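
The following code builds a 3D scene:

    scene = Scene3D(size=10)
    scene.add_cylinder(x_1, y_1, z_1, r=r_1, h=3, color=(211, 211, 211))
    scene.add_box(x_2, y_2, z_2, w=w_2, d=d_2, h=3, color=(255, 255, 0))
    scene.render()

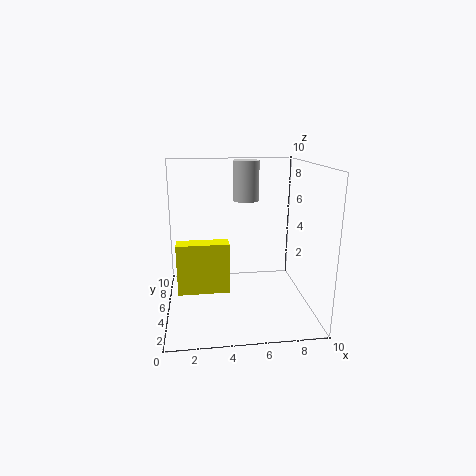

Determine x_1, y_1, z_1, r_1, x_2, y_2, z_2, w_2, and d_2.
x_1 = 6, y_1 = 8, z_1 = 7, r_1 = 1, x_2 = 1, y_2 = 1, z_2 = 3, w_2 = 3, d_2 = 1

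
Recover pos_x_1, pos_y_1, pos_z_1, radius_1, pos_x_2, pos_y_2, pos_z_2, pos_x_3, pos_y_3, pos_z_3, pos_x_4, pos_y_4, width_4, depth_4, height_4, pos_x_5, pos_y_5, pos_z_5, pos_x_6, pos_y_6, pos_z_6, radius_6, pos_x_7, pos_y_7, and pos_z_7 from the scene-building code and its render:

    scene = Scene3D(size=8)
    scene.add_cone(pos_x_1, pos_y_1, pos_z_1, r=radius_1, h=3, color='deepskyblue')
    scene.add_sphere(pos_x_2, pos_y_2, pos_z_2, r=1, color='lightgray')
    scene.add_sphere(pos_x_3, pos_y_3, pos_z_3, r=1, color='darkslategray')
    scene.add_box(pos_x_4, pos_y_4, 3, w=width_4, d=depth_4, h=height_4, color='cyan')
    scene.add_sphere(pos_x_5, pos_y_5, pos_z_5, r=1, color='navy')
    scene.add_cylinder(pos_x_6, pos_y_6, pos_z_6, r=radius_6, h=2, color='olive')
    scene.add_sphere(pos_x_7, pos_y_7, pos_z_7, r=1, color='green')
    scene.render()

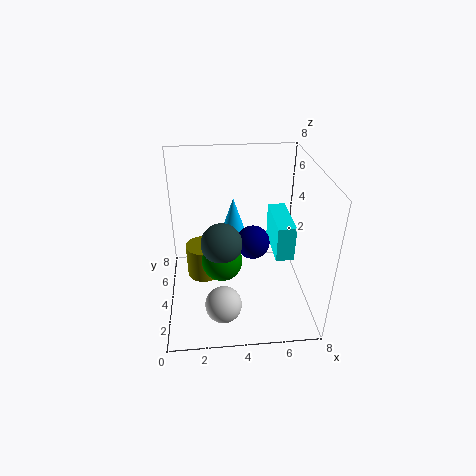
pos_x_1 = 4; pos_y_1 = 7; pos_z_1 = 2; radius_1 = 1; pos_x_2 = 3; pos_y_2 = 2; pos_z_2 = 1; pos_x_3 = 3; pos_y_3 = 2; pos_z_3 = 5; pos_x_4 = 6; pos_y_4 = 3; width_4 = 1; depth_4 = 3; height_4 = 2; pos_x_5 = 5; pos_y_5 = 5; pos_z_5 = 3; pos_x_6 = 2; pos_y_6 = 5; pos_z_6 = 1; radius_6 = 1; pos_x_7 = 3; pos_y_7 = 2; pos_z_7 = 4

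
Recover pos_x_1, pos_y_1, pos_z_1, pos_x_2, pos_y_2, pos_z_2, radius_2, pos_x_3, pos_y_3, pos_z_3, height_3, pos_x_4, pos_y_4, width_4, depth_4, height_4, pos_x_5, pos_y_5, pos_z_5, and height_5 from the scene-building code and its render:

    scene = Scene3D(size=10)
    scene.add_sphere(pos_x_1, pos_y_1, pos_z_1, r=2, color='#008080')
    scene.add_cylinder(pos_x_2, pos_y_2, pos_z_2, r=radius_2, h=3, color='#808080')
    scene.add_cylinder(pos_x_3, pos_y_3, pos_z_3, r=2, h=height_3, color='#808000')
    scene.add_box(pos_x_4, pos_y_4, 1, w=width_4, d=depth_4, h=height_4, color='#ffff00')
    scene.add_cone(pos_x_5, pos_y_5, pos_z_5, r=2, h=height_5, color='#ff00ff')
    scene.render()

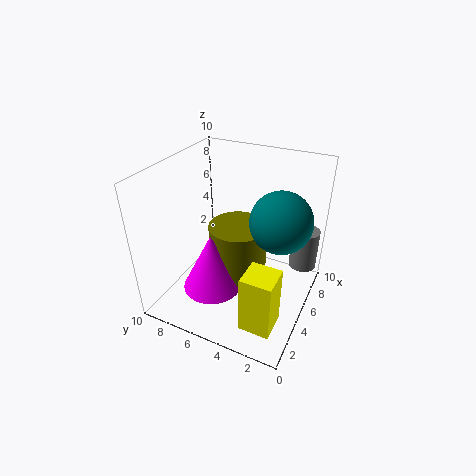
pos_x_1 = 5
pos_y_1 = 2
pos_z_1 = 7
pos_x_2 = 8
pos_y_2 = 1
pos_z_2 = 2
radius_2 = 1
pos_x_3 = 5
pos_y_3 = 5
pos_z_3 = 2
height_3 = 4
pos_x_4 = 1
pos_y_4 = 1
width_4 = 2
depth_4 = 2
height_4 = 4
pos_x_5 = 3
pos_y_5 = 6
pos_z_5 = 2
height_5 = 4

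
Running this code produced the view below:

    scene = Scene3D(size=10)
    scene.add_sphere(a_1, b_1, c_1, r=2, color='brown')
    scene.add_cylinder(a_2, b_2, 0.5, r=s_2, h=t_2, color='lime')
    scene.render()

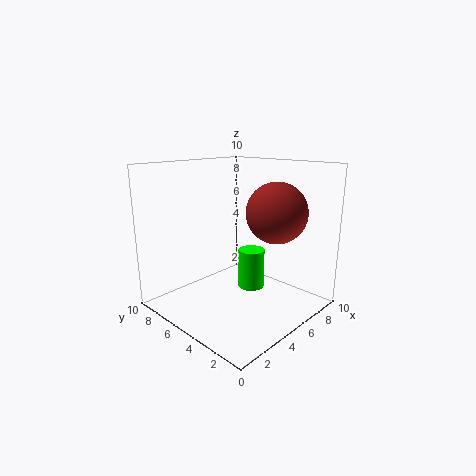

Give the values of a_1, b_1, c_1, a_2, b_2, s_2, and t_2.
a_1 = 6
b_1 = 2.5
c_1 = 7
a_2 = 7
b_2 = 5.5
s_2 = 1
t_2 = 3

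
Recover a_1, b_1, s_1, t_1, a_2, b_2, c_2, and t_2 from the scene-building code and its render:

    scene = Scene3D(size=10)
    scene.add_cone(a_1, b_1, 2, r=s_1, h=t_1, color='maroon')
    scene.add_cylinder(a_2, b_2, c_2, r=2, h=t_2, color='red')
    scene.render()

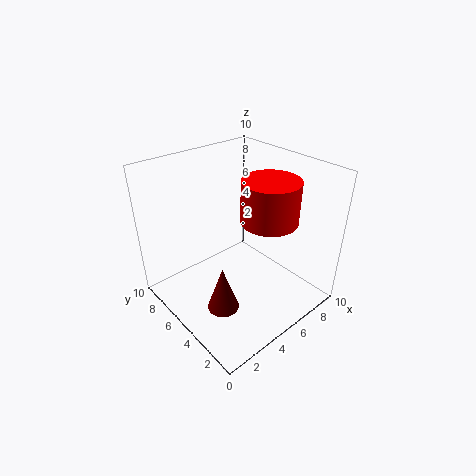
a_1 = 2; b_1 = 3; s_1 = 1; t_1 = 3; a_2 = 7; b_2 = 4; c_2 = 6; t_2 = 3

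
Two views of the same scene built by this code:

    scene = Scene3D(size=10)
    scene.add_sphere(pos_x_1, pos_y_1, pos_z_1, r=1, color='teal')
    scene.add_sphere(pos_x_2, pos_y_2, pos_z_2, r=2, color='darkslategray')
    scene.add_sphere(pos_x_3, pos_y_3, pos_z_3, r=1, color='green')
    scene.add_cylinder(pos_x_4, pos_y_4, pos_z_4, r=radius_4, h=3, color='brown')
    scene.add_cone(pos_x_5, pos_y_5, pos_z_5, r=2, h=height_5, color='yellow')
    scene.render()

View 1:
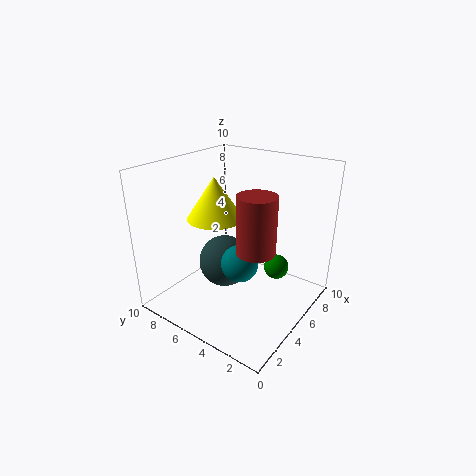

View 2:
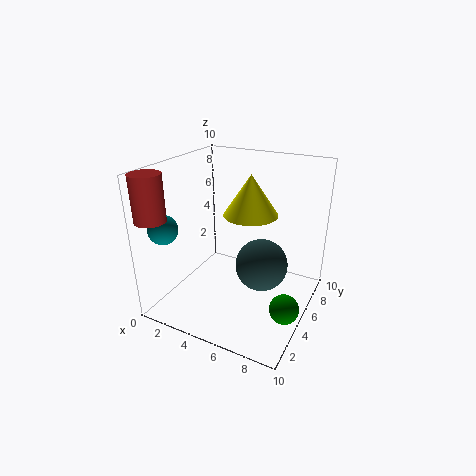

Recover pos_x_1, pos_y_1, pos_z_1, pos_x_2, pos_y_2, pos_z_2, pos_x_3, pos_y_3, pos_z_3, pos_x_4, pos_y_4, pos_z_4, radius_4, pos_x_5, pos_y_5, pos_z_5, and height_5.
pos_x_1 = 1
pos_y_1 = 2
pos_z_1 = 6
pos_x_2 = 6
pos_y_2 = 7
pos_z_2 = 2
pos_x_3 = 9
pos_y_3 = 4
pos_z_3 = 1
pos_x_4 = 1
pos_y_4 = 1
pos_z_4 = 7
radius_4 = 1
pos_x_5 = 5
pos_y_5 = 7
pos_z_5 = 6
height_5 = 3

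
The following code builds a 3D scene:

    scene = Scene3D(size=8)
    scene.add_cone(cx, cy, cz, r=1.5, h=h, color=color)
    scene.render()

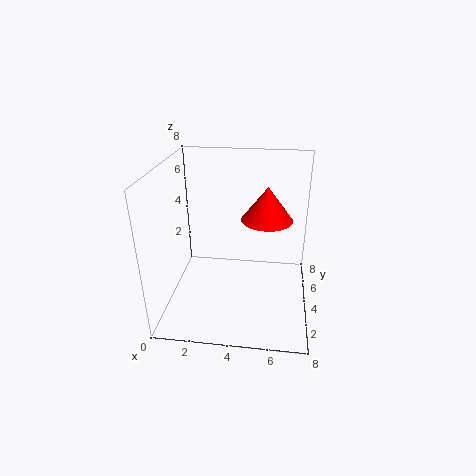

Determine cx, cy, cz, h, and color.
cx = 5.5; cy = 5.5; cz = 4.5; h = 2; color = 'red'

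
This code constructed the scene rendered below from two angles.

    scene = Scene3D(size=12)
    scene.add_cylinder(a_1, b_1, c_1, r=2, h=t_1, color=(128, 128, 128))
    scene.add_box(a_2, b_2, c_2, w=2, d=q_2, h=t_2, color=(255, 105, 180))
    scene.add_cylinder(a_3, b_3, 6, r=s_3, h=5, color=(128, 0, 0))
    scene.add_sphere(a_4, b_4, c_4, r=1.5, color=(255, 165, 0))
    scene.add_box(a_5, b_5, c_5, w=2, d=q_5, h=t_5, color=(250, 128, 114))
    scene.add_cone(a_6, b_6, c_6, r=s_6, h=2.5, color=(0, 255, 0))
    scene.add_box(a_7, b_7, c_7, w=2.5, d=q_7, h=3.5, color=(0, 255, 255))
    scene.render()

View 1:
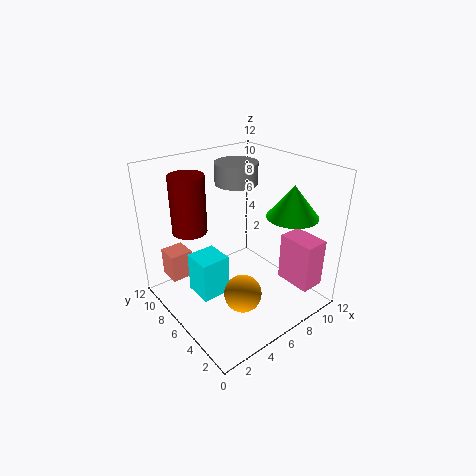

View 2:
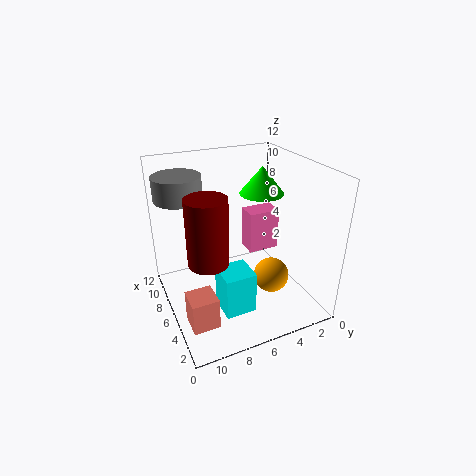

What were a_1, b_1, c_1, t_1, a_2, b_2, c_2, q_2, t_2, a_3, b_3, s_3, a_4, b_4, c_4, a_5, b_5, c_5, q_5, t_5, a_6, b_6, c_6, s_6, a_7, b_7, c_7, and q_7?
a_1 = 9
b_1 = 10
c_1 = 9
t_1 = 2
a_2 = 8.5
b_2 = 0.5
c_2 = 2.5
q_2 = 3
t_2 = 4
a_3 = 3.5
b_3 = 9.5
s_3 = 1.5
a_4 = 4.5
b_4 = 3.5
c_4 = 2.5
a_5 = 1.5
b_5 = 9.5
c_5 = 1.5
q_5 = 2
t_5 = 2.5
a_6 = 8.5
b_6 = 2.5
c_6 = 8.5
s_6 = 2
a_7 = 2.5
b_7 = 6
c_7 = 1
q_7 = 2.5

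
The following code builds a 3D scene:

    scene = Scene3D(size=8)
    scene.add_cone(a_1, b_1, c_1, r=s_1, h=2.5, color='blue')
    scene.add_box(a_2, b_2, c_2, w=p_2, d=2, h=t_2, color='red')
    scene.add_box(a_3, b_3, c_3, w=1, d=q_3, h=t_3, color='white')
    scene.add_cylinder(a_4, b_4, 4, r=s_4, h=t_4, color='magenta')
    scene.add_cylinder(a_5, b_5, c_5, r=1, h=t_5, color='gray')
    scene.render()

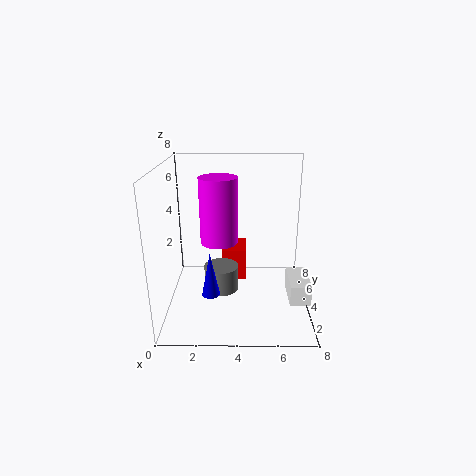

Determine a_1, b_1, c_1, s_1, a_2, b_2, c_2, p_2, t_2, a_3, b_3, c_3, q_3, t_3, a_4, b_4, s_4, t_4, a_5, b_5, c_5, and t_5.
a_1 = 2.5, b_1 = 3, c_1 = 1, s_1 = 0.5, a_2 = 3, b_2 = 5.5, c_2 = 0.5, p_2 = 1.5, t_2 = 2, a_3 = 6.5, b_3 = 0.5, c_3 = 2, q_3 = 2, t_3 = 1, a_4 = 3, b_4 = 3.5, s_4 = 1, t_4 = 3.5, a_5 = 3, b_5 = 4.5, c_5 = 0.5, t_5 = 1.5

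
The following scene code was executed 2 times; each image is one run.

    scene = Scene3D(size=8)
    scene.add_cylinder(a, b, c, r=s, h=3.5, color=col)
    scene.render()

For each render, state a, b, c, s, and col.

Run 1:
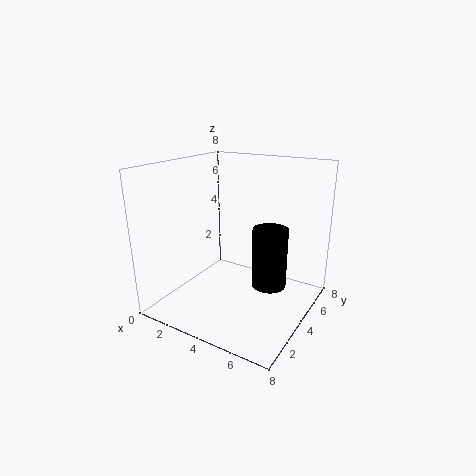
a = 5.5, b = 5, c = 1, s = 1, col = 'black'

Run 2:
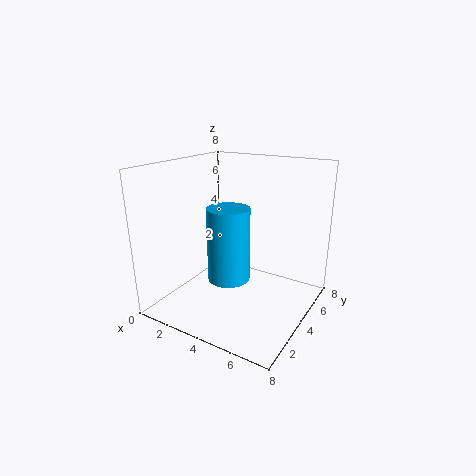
a = 5, b = 1.5, c = 3, s = 1, col = 'deepskyblue'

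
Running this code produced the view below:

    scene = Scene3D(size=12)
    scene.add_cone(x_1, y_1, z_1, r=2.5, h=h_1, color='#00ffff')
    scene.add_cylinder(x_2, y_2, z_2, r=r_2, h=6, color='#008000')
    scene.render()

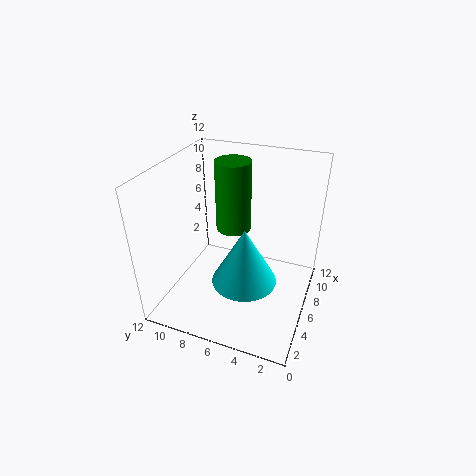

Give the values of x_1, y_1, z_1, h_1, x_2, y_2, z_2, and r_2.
x_1 = 3.5
y_1 = 4.5
z_1 = 4
h_1 = 4.5
x_2 = 7.5
y_2 = 7
z_2 = 6
r_2 = 1.5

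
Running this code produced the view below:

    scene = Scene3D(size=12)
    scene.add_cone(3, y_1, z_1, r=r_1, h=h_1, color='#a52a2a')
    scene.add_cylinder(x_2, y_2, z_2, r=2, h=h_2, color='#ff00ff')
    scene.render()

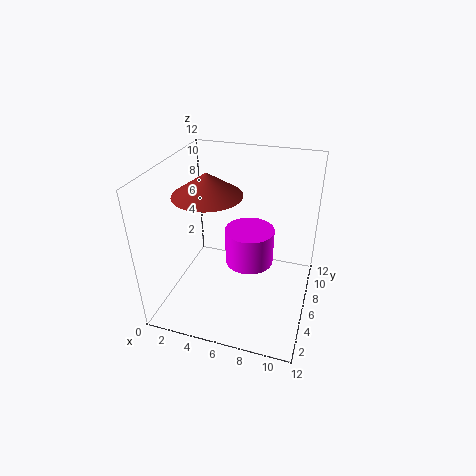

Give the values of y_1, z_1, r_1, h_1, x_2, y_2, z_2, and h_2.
y_1 = 7, z_1 = 9, r_1 = 3, h_1 = 2, x_2 = 7, y_2 = 6, z_2 = 4, h_2 = 3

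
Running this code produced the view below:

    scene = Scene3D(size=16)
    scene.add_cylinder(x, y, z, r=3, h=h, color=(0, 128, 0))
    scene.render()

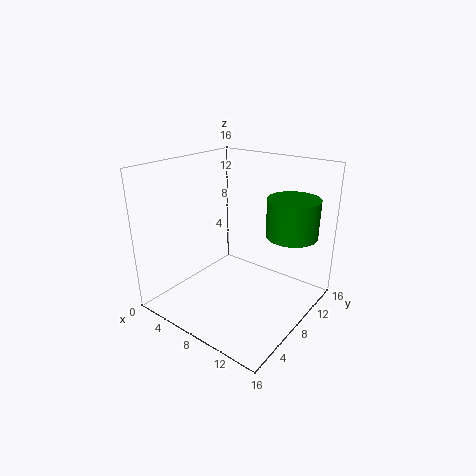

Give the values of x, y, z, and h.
x = 12, y = 13, z = 7.5, h = 4.5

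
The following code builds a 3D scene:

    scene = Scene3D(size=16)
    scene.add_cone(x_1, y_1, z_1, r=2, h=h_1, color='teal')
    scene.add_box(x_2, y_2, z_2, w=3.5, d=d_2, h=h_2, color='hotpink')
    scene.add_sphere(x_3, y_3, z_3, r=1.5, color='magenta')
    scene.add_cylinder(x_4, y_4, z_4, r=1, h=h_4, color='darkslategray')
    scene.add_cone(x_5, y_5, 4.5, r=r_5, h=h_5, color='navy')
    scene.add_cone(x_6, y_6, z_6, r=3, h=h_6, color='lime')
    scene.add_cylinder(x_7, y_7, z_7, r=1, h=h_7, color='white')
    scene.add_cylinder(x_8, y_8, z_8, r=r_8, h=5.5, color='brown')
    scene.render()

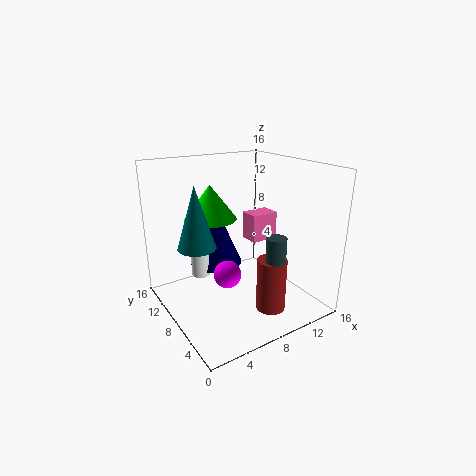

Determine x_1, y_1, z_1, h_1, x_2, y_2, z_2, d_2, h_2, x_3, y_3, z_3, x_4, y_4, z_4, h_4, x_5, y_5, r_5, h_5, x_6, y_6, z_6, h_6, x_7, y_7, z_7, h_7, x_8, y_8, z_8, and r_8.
x_1 = 3
y_1 = 8
z_1 = 8
h_1 = 6.5
x_2 = 12
y_2 = 10.5
z_2 = 5.5
d_2 = 2.5
h_2 = 3.5
x_3 = 6
y_3 = 7
z_3 = 4.5
x_4 = 8.5
y_4 = 2
z_4 = 2.5
h_4 = 7.5
x_5 = 6.5
y_5 = 10.5
r_5 = 3
h_5 = 7
x_6 = 6.5
y_6 = 11.5
z_6 = 9.5
h_6 = 4
x_7 = 4
y_7 = 9.5
z_7 = 4
h_7 = 3
x_8 = 8.5
y_8 = 2.5
z_8 = 2
r_8 = 1.5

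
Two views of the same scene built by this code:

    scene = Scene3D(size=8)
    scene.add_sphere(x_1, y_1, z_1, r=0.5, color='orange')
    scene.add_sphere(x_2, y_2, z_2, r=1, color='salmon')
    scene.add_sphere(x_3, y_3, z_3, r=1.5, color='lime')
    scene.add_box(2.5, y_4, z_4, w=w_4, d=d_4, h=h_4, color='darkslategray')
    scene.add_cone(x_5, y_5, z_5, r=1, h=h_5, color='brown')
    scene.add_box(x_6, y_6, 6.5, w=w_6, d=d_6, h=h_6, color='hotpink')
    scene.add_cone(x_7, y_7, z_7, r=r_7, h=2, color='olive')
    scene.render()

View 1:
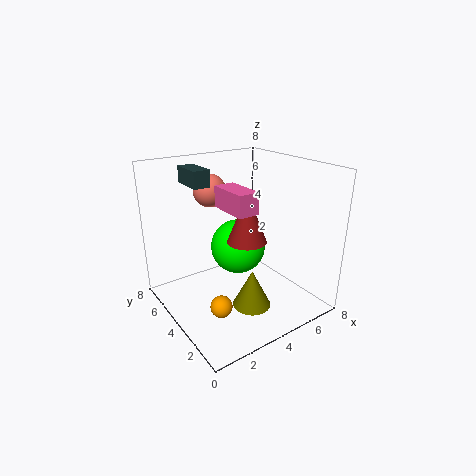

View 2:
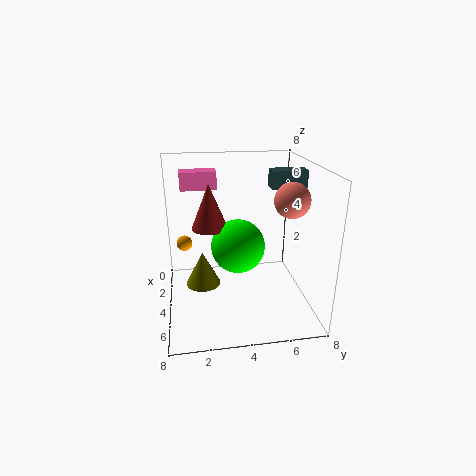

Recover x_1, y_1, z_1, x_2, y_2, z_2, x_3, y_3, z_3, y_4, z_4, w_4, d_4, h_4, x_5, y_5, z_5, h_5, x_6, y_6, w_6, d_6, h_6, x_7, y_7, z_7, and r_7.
x_1 = 1; y_1 = 1; z_1 = 2.5; x_2 = 4; y_2 = 7; z_2 = 6; x_3 = 4; y_3 = 4; z_3 = 3.5; y_4 = 6; z_4 = 6.5; w_4 = 1; d_4 = 2; h_4 = 1; x_5 = 3.5; y_5 = 2.5; z_5 = 4.5; h_5 = 2.5; x_6 = 2; y_6 = 1; w_6 = 1; d_6 = 2; h_6 = 1; x_7 = 3.5; y_7 = 2; z_7 = 1; r_7 = 1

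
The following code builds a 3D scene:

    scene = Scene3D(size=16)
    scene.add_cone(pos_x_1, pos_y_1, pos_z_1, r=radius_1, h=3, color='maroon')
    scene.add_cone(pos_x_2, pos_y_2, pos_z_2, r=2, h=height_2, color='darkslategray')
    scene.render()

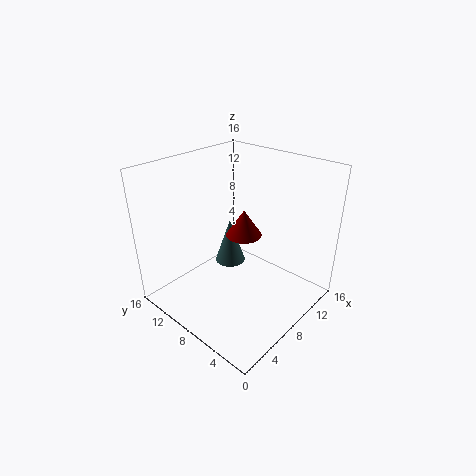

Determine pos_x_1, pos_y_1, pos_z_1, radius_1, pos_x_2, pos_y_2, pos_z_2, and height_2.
pos_x_1 = 9, pos_y_1 = 8, pos_z_1 = 8, radius_1 = 2, pos_x_2 = 12, pos_y_2 = 13, pos_z_2 = 1, height_2 = 6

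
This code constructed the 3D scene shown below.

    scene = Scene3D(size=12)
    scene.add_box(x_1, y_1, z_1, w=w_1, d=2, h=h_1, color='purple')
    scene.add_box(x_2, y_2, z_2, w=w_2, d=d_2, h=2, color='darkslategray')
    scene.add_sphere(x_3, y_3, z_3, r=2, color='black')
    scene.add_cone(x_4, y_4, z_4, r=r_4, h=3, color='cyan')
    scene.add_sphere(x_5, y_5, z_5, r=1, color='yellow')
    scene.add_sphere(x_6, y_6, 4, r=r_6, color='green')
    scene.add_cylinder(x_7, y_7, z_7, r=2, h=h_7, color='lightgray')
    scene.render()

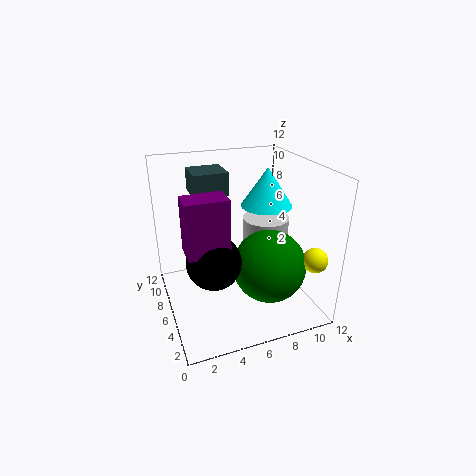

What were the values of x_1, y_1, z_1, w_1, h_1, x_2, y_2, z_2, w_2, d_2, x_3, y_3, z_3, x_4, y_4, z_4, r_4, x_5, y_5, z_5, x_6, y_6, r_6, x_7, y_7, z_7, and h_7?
x_1 = 1; y_1 = 2; z_1 = 7; w_1 = 3; h_1 = 4; x_2 = 3; y_2 = 8; z_2 = 9; w_2 = 3; d_2 = 3; x_3 = 3; y_3 = 3; z_3 = 6; x_4 = 8; y_4 = 5; z_4 = 9; r_4 = 2; x_5 = 11; y_5 = 2; z_5 = 5; x_6 = 8; y_6 = 4; r_6 = 3; x_7 = 9; y_7 = 7; z_7 = 5; h_7 = 2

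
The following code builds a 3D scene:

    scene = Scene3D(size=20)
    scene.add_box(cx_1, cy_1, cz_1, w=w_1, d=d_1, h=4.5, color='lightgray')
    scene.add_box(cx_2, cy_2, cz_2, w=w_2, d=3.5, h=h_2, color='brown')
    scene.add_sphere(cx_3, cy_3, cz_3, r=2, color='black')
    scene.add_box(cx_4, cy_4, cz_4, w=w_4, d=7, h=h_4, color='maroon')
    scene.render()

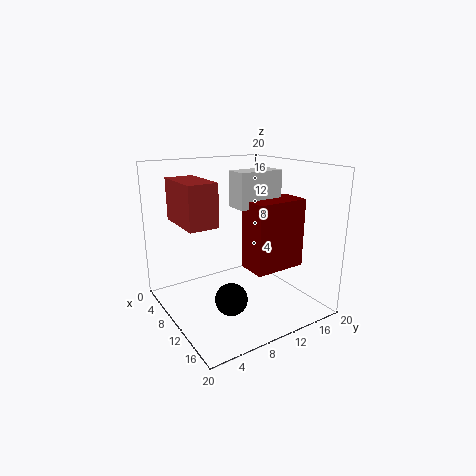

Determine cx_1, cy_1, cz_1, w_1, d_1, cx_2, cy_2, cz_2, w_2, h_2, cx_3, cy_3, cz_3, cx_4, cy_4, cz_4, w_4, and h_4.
cx_1 = 11, cy_1 = 8, cz_1 = 15, w_1 = 3, d_1 = 6, cx_2 = 9, cy_2 = 0.5, cz_2 = 14, w_2 = 6.5, h_2 = 5, cx_3 = 15.5, cy_3 = 5.5, cz_3 = 4.5, cx_4 = 12.5, cy_4 = 9, cz_4 = 7, w_4 = 4, h_4 = 9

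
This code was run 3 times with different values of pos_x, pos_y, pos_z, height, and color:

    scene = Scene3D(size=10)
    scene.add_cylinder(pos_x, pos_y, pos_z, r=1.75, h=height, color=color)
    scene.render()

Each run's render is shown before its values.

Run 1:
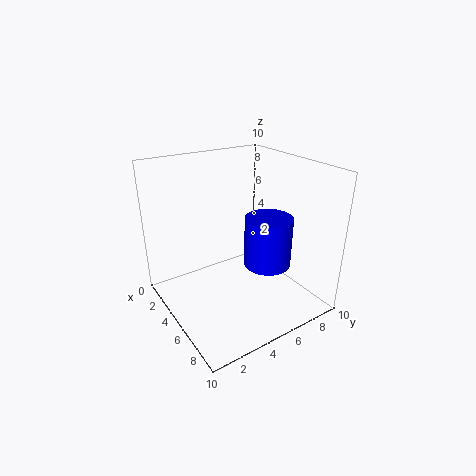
pos_x = 5.25, pos_y = 7.5, pos_z = 2.25, height = 3.75, color = 'blue'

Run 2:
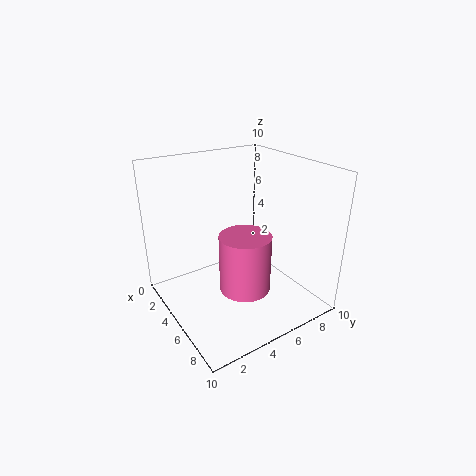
pos_x = 6.25, pos_y = 4.75, pos_z = 1.75, height = 4, color = 'hotpink'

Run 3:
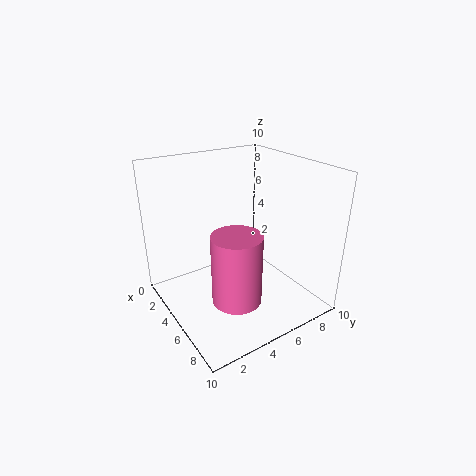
pos_x = 6, pos_y = 4.25, pos_z = 0.75, height = 5, color = 'hotpink'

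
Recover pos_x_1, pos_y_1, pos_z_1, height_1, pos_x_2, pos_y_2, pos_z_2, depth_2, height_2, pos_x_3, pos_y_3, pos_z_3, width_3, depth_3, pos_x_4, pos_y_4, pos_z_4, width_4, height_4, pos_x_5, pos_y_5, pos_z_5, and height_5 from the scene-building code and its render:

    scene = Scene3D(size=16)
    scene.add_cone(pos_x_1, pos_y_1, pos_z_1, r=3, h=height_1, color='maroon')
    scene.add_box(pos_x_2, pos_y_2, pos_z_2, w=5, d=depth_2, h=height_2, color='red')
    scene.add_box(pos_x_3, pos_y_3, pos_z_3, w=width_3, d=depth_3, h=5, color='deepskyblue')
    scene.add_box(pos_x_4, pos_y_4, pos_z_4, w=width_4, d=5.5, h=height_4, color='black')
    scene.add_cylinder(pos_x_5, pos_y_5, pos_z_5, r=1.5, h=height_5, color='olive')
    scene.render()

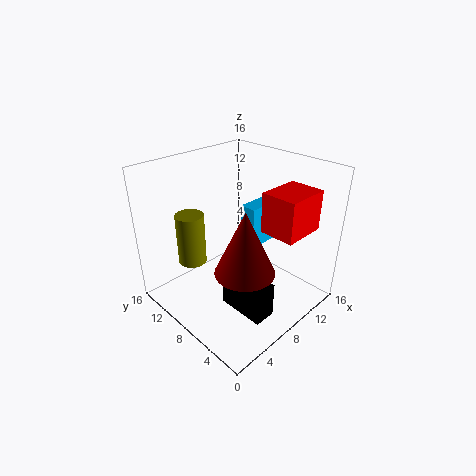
pos_x_1 = 5; pos_y_1 = 4; pos_z_1 = 7; height_1 = 6.5; pos_x_2 = 9.5; pos_y_2 = 2; pos_z_2 = 9; depth_2 = 4; height_2 = 4.5; pos_x_3 = 10.5; pos_y_3 = 8; pos_z_3 = 5.5; width_3 = 4; depth_3 = 2; pos_x_4 = 5.5; pos_y_4 = 2.5; pos_z_4 = 0.5; width_4 = 2.5; height_4 = 4; pos_x_5 = 3.5; pos_y_5 = 10.5; pos_z_5 = 6; height_5 = 5.5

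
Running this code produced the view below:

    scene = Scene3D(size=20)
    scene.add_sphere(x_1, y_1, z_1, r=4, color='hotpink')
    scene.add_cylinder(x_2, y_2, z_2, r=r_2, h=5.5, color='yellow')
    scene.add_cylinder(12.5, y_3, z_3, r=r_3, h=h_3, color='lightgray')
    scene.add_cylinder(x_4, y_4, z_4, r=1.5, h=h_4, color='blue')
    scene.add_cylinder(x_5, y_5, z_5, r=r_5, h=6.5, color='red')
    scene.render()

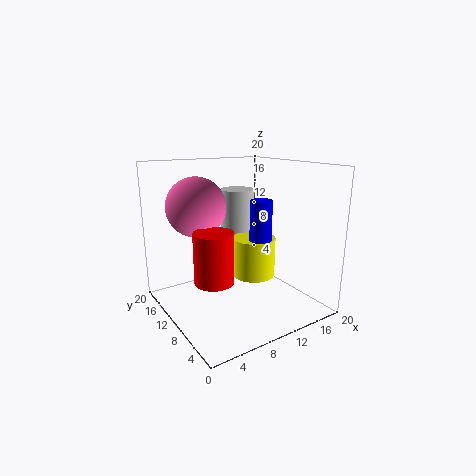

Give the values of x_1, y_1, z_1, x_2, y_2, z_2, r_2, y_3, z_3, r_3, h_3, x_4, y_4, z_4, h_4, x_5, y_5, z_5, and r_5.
x_1 = 5; y_1 = 12.5; z_1 = 14.5; x_2 = 12; y_2 = 9; z_2 = 4.5; r_2 = 3; y_3 = 14; z_3 = 7; r_3 = 2.5; h_3 = 9; x_4 = 12; y_4 = 7.5; z_4 = 5.5; h_4 = 10; x_5 = 4.5; y_5 = 7; z_5 = 6; r_5 = 2.5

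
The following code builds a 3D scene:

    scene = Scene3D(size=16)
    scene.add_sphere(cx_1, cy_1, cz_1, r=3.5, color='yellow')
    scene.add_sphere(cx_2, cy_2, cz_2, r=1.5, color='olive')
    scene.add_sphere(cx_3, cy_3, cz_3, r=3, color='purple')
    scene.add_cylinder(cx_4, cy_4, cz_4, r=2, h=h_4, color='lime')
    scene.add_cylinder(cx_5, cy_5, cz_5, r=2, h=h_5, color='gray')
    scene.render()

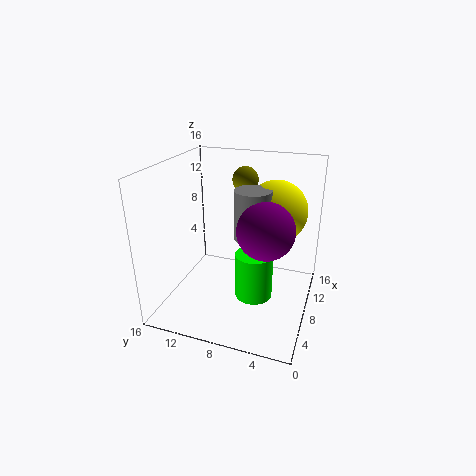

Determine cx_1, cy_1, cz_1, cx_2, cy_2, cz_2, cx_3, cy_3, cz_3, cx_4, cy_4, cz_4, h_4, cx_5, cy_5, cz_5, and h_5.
cx_1 = 11, cy_1 = 4.5, cz_1 = 10.5, cx_2 = 12, cy_2 = 8.5, cz_2 = 13.5, cx_3 = 6.5, cy_3 = 4.5, cz_3 = 10, cx_4 = 6, cy_4 = 5.5, cz_4 = 2.5, h_4 = 5, cx_5 = 8.5, cy_5 = 6.5, cz_5 = 8, h_5 = 5.5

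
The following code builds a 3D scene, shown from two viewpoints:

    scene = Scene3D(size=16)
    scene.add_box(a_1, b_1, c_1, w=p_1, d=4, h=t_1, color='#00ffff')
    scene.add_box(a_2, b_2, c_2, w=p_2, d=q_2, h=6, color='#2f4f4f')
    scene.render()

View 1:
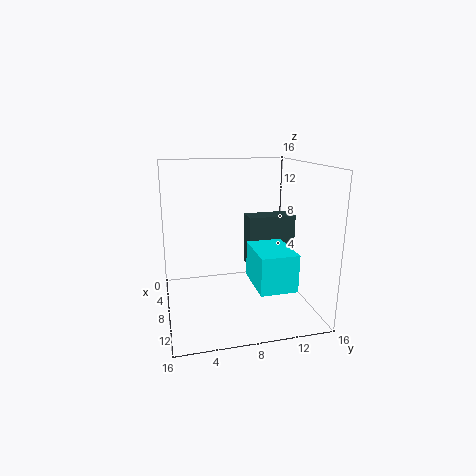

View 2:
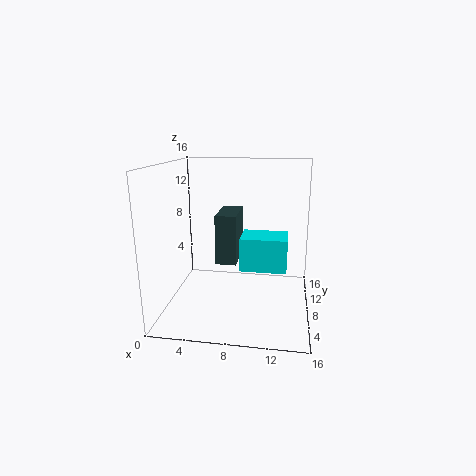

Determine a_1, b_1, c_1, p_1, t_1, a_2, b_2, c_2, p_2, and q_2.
a_1 = 8, b_1 = 9, c_1 = 3.5, p_1 = 5.5, t_1 = 4, a_2 = 5, b_2 = 9.5, c_2 = 4, p_2 = 2.5, q_2 = 5.5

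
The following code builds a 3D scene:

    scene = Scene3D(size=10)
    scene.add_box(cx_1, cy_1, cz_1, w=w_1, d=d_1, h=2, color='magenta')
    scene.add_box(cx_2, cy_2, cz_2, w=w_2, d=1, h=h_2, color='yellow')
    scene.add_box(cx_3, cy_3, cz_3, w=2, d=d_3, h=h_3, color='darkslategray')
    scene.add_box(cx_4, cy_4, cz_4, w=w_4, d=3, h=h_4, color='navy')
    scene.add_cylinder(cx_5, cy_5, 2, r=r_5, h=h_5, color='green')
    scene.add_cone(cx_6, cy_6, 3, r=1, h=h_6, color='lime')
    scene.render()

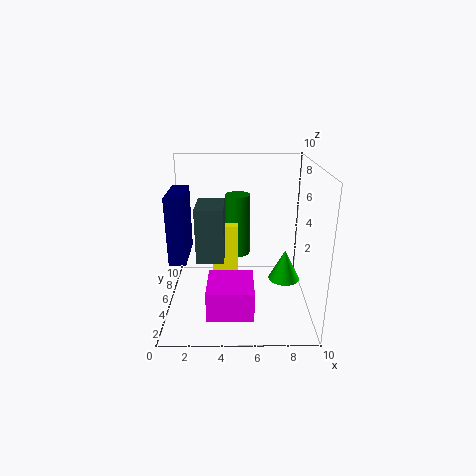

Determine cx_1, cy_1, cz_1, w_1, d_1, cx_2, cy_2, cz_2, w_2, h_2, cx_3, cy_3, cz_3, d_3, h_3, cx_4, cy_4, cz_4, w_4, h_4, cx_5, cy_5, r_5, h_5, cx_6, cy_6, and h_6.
cx_1 = 3
cy_1 = 1
cz_1 = 1
w_1 = 3
d_1 = 3
cx_2 = 3
cy_2 = 7
cz_2 = 1
w_2 = 2
h_2 = 4
cx_3 = 2
cy_3 = 5
cz_3 = 3
d_3 = 3
h_3 = 4
cx_4 = 1
cy_4 = 1
cz_4 = 5
w_4 = 1
h_4 = 4
cx_5 = 5
cy_5 = 9
r_5 = 1
h_5 = 5
cx_6 = 8
cy_6 = 3
h_6 = 2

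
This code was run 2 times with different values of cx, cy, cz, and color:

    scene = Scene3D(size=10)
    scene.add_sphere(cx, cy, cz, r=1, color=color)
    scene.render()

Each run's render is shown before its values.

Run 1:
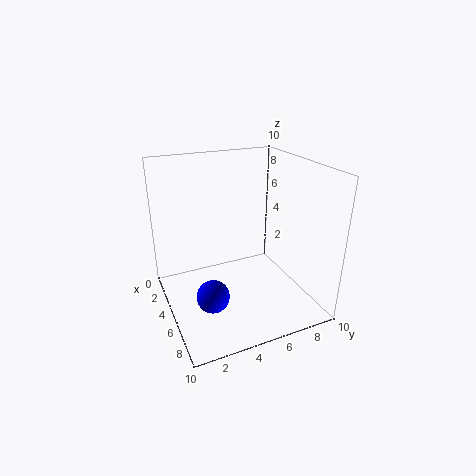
cx = 8; cy = 2; cz = 3; color = 'blue'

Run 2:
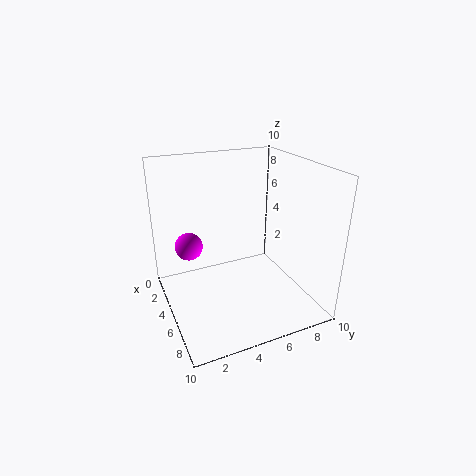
cx = 3; cy = 2; cz = 4; color = 'magenta'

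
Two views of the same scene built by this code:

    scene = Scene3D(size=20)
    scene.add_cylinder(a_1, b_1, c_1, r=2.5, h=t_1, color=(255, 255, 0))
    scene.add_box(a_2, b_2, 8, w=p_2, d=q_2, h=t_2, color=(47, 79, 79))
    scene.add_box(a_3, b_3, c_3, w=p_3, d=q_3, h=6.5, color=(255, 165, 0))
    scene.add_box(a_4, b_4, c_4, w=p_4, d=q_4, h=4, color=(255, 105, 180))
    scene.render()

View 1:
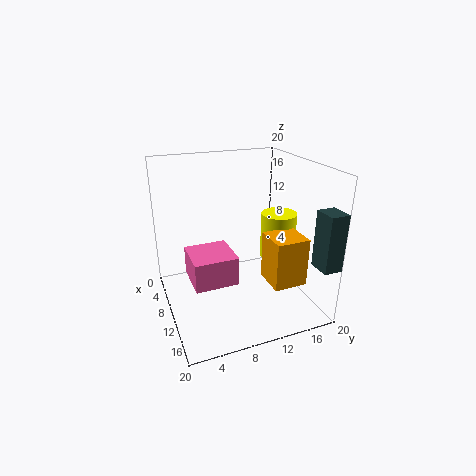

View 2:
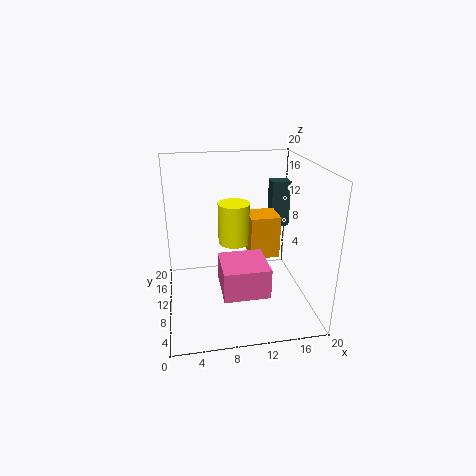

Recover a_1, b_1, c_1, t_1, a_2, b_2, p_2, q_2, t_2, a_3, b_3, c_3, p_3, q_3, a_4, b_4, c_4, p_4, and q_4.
a_1 = 10.5, b_1 = 16, c_1 = 6.5, t_1 = 6.5, a_2 = 17, b_2 = 17.5, p_2 = 3, q_2 = 2.5, t_2 = 7.5, a_3 = 12.5, b_3 = 12.5, c_3 = 5, p_3 = 4.5, q_3 = 4.5, a_4 = 7, b_4 = 3, c_4 = 4.5, p_4 = 6, q_4 = 6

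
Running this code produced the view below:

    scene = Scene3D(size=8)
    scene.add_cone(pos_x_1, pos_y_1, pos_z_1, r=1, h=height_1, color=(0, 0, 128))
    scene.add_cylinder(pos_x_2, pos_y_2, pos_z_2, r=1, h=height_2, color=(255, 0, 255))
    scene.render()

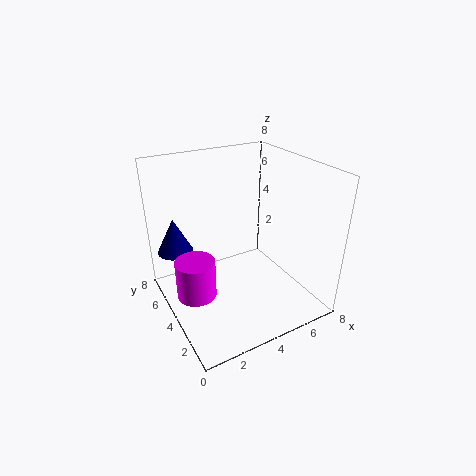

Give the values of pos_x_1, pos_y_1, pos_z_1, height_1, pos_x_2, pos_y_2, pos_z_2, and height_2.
pos_x_1 = 1, pos_y_1 = 6, pos_z_1 = 3, height_1 = 2, pos_x_2 = 1, pos_y_2 = 3, pos_z_2 = 2, height_2 = 2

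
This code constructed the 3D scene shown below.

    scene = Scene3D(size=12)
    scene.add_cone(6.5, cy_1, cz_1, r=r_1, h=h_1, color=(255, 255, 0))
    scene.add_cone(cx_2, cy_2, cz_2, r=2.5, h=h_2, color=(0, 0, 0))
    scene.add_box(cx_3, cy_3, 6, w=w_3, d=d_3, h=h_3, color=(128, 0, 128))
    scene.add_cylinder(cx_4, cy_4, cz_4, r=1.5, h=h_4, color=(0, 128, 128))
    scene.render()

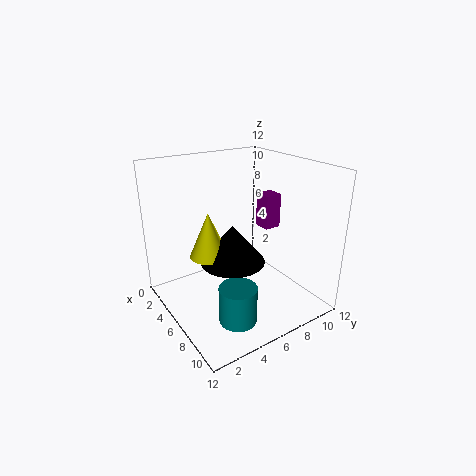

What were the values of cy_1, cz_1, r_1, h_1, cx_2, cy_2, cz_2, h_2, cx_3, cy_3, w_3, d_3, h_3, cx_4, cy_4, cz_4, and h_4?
cy_1 = 3, cz_1 = 5.5, r_1 = 1.5, h_1 = 3.5, cx_2 = 7.5, cy_2 = 4.5, cz_2 = 5, h_2 = 3, cx_3 = 4.5, cy_3 = 9, w_3 = 1.5, d_3 = 1.5, h_3 = 3, cx_4 = 9, cy_4 = 4, cz_4 = 0.5, h_4 = 3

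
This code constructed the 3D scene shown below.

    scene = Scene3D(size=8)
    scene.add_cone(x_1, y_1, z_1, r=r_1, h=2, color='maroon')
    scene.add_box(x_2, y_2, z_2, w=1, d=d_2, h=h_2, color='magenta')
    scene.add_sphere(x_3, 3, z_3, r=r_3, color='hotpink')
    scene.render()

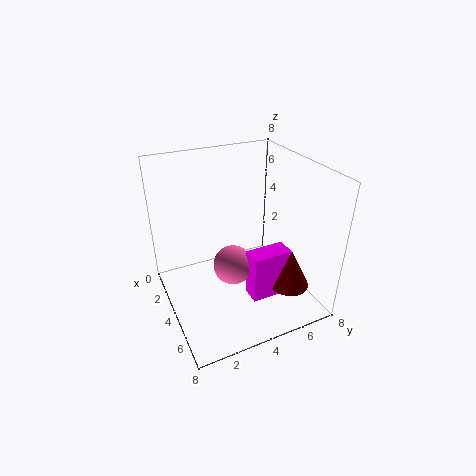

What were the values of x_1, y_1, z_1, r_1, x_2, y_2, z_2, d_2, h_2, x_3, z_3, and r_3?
x_1 = 7; y_1 = 5.5; z_1 = 2.5; r_1 = 1; x_2 = 6; y_2 = 3.5; z_2 = 2; d_2 = 2; h_2 = 2.5; x_3 = 5.5; z_3 = 3.5; r_3 = 1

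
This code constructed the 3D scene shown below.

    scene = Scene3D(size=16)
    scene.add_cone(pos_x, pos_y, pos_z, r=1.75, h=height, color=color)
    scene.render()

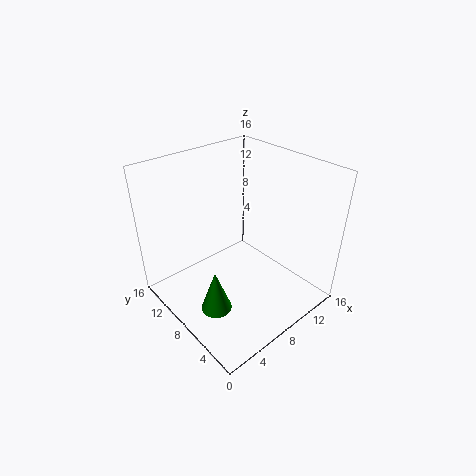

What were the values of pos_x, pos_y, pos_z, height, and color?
pos_x = 4.25, pos_y = 7.5, pos_z = 0.25, height = 5, color = 'green'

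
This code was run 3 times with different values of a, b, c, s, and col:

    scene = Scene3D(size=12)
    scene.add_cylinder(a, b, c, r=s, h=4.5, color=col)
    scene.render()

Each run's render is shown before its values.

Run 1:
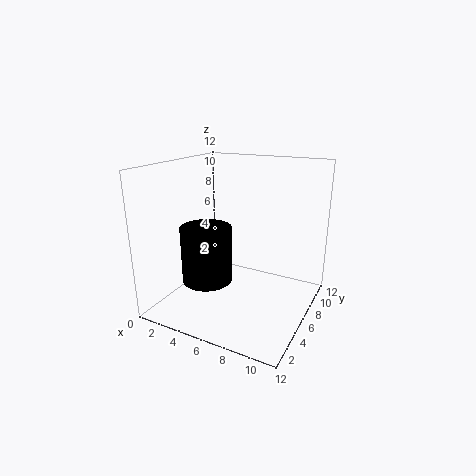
a = 4.5, b = 3.5, c = 3, s = 2, col = 'black'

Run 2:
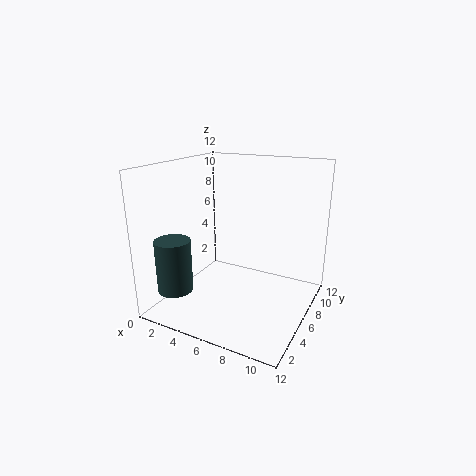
a = 1.5, b = 3, c = 1.5, s = 1.5, col = 'darkslategray'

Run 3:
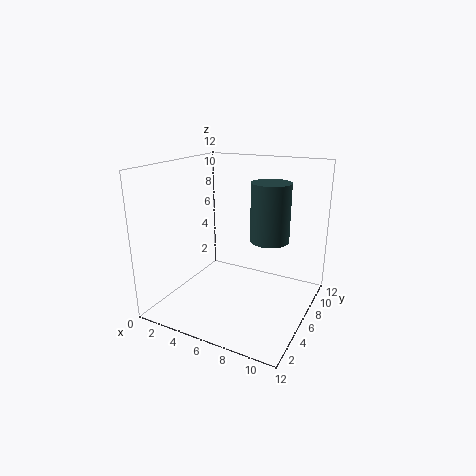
a = 9, b = 5.5, c = 6.5, s = 1.5, col = 'darkslategray'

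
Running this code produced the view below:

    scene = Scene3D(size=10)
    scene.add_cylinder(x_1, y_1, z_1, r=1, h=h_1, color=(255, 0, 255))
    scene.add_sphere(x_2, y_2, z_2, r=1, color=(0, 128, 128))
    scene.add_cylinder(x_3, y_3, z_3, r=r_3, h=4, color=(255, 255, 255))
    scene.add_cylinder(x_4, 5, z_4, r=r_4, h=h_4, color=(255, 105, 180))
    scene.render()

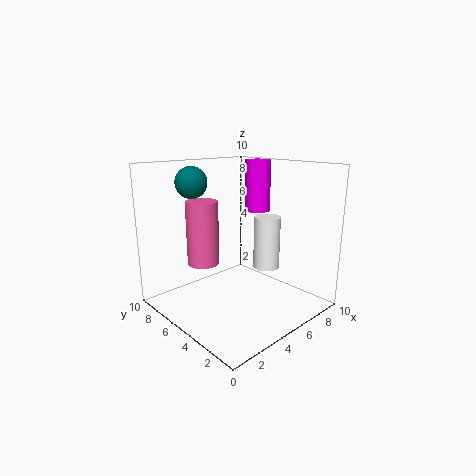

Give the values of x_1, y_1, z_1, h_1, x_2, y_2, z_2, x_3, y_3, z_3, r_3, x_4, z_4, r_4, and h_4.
x_1 = 9; y_1 = 7; z_1 = 6; h_1 = 4; x_2 = 2; y_2 = 6; z_2 = 9; x_3 = 8; y_3 = 5; z_3 = 2; r_3 = 1; x_4 = 2; z_4 = 4; r_4 = 1; h_4 = 4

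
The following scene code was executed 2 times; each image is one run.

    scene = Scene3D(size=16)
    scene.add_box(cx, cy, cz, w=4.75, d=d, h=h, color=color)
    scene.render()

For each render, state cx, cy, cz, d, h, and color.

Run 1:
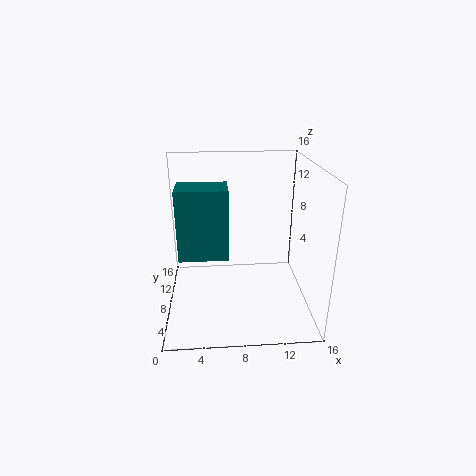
cx = 2
cy = 2.5
cz = 8.25
d = 3.25
h = 6.75
color = 'teal'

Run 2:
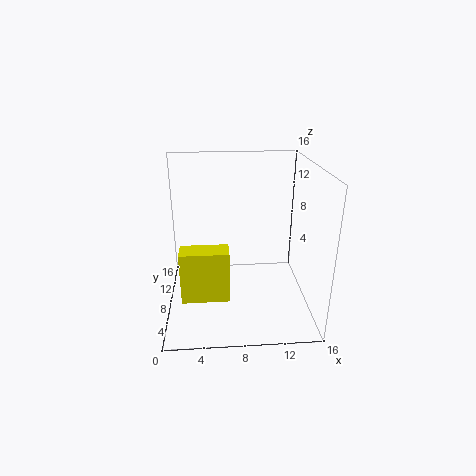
cx = 2
cy = 2.25
cz = 3.75
d = 2.25
h = 5.25
color = 'yellow'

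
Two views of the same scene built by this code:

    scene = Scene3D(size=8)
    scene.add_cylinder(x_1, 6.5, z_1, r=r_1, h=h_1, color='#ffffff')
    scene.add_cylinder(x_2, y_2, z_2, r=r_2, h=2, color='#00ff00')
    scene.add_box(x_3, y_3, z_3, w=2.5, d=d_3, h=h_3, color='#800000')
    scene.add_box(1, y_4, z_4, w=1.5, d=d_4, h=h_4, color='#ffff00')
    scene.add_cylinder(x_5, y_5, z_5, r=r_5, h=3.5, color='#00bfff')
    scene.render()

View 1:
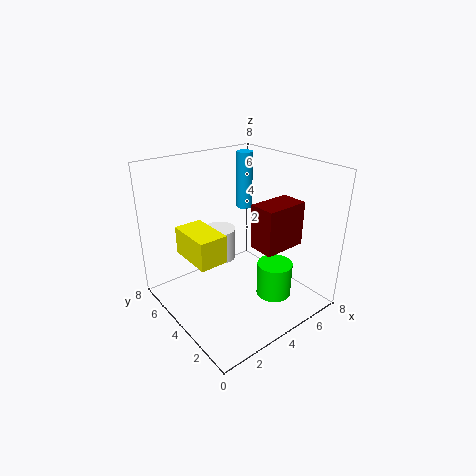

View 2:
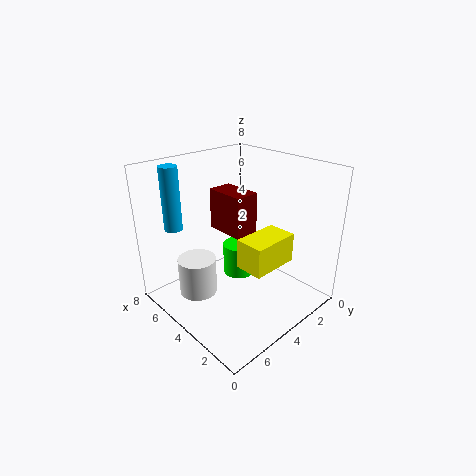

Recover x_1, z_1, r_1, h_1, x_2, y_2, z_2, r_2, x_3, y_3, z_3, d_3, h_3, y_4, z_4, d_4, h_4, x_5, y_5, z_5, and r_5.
x_1 = 4.5; z_1 = 1.5; r_1 = 1; h_1 = 2; x_2 = 5.5; y_2 = 2.5; z_2 = 0.5; r_2 = 1; x_3 = 4.5; y_3 = 2; z_3 = 3.5; d_3 = 1.5; h_3 = 2.5; y_4 = 3; z_4 = 3.5; d_4 = 2.5; h_4 = 1.5; x_5 = 6.5; y_5 = 6.5; z_5 = 4.5; r_5 = 0.5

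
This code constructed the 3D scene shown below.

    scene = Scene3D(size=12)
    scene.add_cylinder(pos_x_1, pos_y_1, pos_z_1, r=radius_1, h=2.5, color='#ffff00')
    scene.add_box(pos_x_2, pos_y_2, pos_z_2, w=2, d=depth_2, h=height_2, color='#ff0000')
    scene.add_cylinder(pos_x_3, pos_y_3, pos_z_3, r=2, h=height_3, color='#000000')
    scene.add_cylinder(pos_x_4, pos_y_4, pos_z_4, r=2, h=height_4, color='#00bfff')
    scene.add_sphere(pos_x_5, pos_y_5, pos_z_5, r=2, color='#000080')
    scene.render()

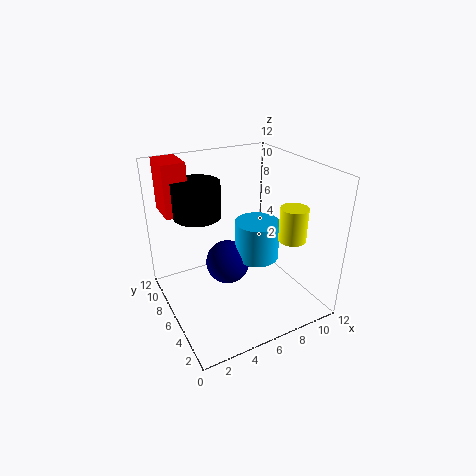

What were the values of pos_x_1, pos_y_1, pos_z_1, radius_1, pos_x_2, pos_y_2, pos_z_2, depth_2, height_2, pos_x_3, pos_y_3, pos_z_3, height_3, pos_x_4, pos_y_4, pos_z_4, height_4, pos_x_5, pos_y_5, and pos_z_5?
pos_x_1 = 8
pos_y_1 = 1.5
pos_z_1 = 7.5
radius_1 = 1
pos_x_2 = 1
pos_y_2 = 9
pos_z_2 = 7.5
depth_2 = 3
height_2 = 4.5
pos_x_3 = 3.5
pos_y_3 = 8.5
pos_z_3 = 7.5
height_3 = 3
pos_x_4 = 8.5
pos_y_4 = 7
pos_z_4 = 3
height_4 = 3.5
pos_x_5 = 6
pos_y_5 = 8
pos_z_5 = 2.5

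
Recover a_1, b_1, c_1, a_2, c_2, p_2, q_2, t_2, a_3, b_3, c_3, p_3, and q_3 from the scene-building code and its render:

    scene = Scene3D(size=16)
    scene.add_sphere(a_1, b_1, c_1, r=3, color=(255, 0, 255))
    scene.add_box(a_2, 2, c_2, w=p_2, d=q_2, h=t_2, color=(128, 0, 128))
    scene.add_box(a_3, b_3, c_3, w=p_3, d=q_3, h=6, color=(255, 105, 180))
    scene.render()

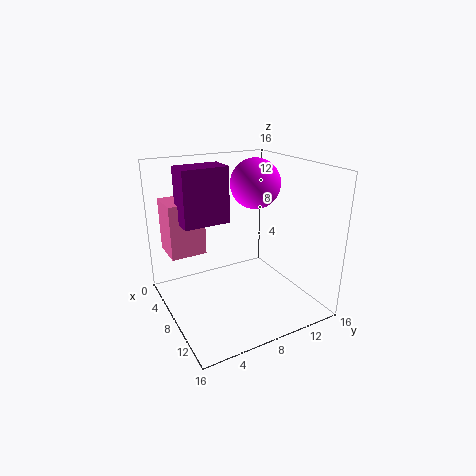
a_1 = 5, b_1 = 12, c_1 = 13, a_2 = 5, c_2 = 10, p_2 = 3, q_2 = 5, t_2 = 6, a_3 = 2, b_3 = 1, c_3 = 6, p_3 = 4, q_3 = 4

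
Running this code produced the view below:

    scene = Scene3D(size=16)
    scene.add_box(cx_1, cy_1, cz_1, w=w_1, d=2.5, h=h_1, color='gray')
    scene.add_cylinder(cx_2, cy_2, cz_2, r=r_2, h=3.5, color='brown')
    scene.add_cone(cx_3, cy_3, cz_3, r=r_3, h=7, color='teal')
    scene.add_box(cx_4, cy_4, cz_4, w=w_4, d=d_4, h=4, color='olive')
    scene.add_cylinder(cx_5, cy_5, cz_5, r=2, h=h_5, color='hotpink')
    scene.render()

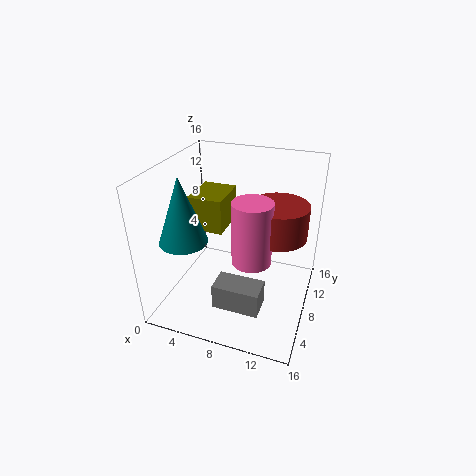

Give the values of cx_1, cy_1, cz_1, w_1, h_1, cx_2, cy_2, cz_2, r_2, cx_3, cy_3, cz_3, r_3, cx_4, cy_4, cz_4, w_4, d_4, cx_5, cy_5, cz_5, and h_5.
cx_1 = 8
cy_1 = 0.5
cz_1 = 4.5
w_1 = 4.5
h_1 = 2.5
cx_2 = 12.5
cy_2 = 7.5
cz_2 = 9.5
r_2 = 3
cx_3 = 3.5
cy_3 = 4
cz_3 = 9
r_3 = 2.5
cx_4 = 2
cy_4 = 8
cz_4 = 8
w_4 = 4
d_4 = 5
cx_5 = 10.5
cy_5 = 5
cz_5 = 7.5
h_5 = 6.5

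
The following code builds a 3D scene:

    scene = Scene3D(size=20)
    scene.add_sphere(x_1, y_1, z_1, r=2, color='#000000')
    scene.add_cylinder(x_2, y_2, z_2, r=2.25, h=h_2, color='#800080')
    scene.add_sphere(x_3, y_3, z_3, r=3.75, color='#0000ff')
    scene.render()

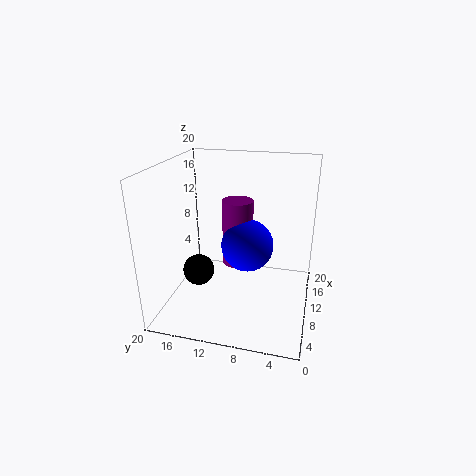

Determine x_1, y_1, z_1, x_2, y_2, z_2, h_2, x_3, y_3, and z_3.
x_1 = 5; y_1 = 14; z_1 = 7.25; x_2 = 12.75; y_2 = 10.75; z_2 = 4.75; h_2 = 9.75; x_3 = 11.5; y_3 = 9; z_3 = 8.25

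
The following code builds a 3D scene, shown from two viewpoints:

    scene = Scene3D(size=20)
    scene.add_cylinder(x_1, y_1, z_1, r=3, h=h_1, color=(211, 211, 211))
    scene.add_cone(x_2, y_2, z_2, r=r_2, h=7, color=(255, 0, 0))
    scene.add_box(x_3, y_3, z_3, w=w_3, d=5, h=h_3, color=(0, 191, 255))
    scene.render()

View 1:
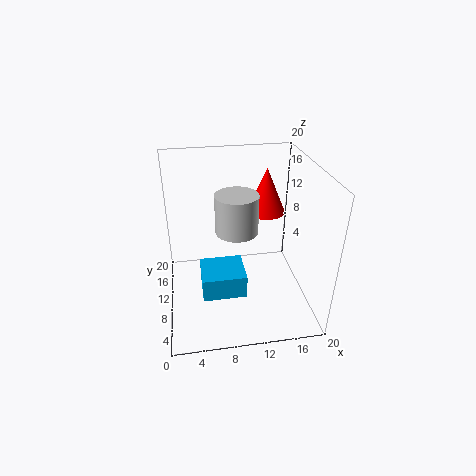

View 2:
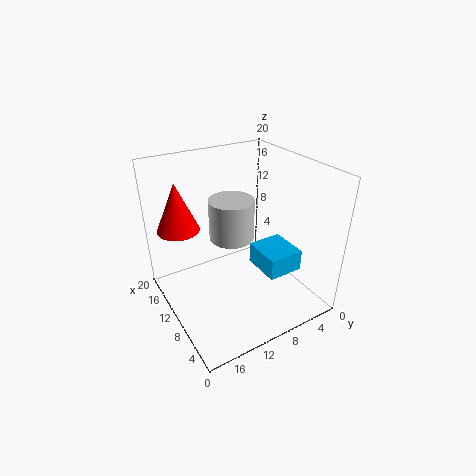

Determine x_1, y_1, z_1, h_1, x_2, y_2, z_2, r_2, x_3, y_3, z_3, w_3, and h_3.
x_1 = 10
y_1 = 11
z_1 = 10.5
h_1 = 5.5
x_2 = 15.5
y_2 = 16.5
z_2 = 10.5
r_2 = 3
x_3 = 4.5
y_3 = 3
z_3 = 5.5
w_3 = 5.5
h_3 = 3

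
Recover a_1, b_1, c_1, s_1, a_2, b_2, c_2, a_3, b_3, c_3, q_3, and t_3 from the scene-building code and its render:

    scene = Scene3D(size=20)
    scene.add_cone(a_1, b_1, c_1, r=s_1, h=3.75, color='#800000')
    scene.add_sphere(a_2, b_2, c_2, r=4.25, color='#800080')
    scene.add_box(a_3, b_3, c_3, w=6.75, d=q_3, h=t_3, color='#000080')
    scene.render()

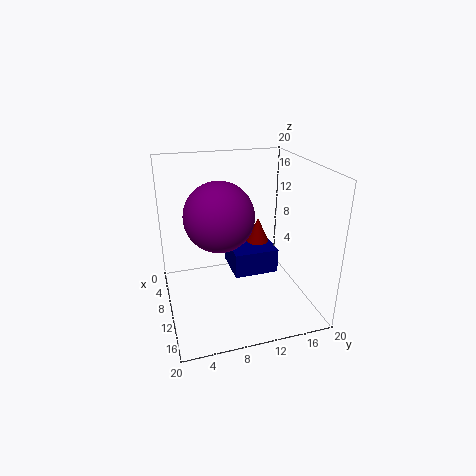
a_1 = 5.75
b_1 = 14.5
c_1 = 7
s_1 = 1.75
a_2 = 13.75
b_2 = 6.5
c_2 = 15
a_3 = 2.25
b_3 = 10
c_3 = 2.75
q_3 = 6.75
t_3 = 3.75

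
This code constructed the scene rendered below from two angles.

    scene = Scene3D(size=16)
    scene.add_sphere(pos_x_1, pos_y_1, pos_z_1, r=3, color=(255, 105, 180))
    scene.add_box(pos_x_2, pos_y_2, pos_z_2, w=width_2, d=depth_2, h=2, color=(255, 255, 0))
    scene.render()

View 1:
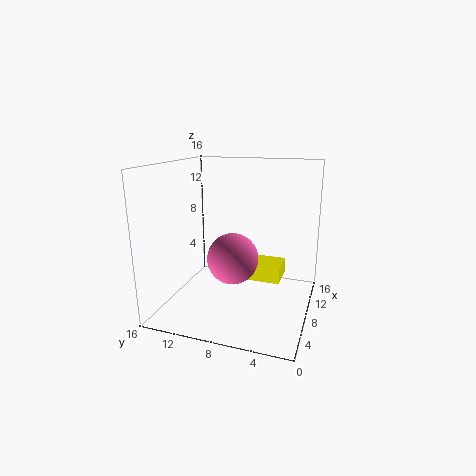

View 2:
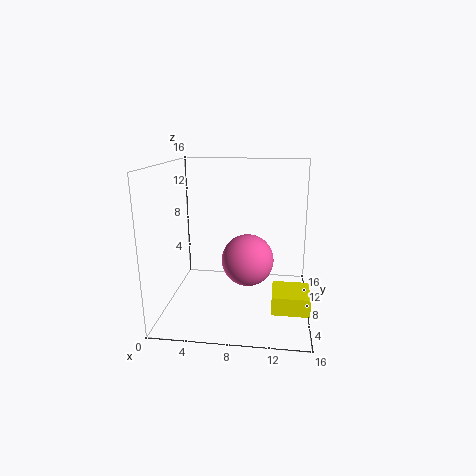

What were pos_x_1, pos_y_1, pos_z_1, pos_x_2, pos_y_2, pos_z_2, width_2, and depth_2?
pos_x_1 = 9; pos_y_1 = 9; pos_z_1 = 5; pos_x_2 = 12; pos_y_2 = 4; pos_z_2 = 1; width_2 = 4; depth_2 = 4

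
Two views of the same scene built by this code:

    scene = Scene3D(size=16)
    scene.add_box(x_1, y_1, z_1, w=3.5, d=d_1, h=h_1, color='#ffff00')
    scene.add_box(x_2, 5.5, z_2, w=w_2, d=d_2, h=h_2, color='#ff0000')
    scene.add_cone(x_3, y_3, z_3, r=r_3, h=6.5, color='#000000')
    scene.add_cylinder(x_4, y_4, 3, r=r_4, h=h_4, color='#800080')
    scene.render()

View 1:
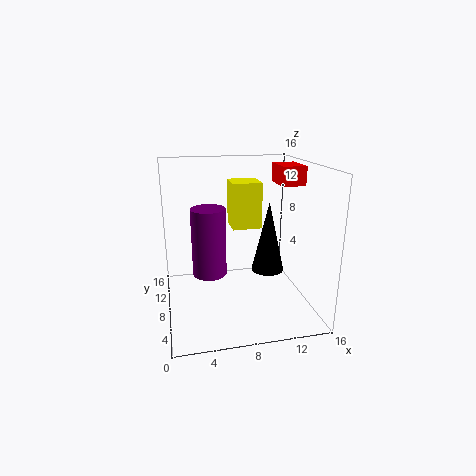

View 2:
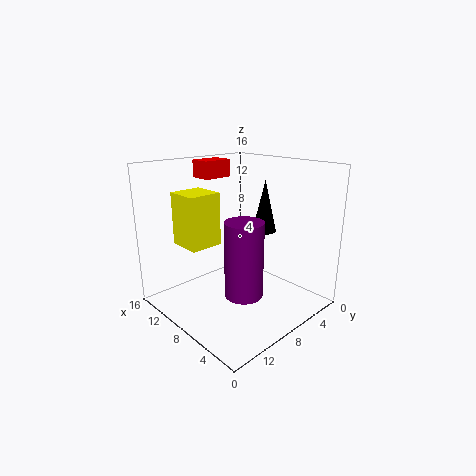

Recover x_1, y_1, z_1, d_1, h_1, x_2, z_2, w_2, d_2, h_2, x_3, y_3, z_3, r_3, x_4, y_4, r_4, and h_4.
x_1 = 8
y_1 = 10.5
z_1 = 8
d_1 = 3.5
h_1 = 5.5
x_2 = 12
z_2 = 14
w_2 = 2.5
d_2 = 3.5
h_2 = 2
x_3 = 9.5
y_3 = 2
z_3 = 7
r_3 = 1.5
x_4 = 5
y_4 = 10
r_4 = 2
h_4 = 8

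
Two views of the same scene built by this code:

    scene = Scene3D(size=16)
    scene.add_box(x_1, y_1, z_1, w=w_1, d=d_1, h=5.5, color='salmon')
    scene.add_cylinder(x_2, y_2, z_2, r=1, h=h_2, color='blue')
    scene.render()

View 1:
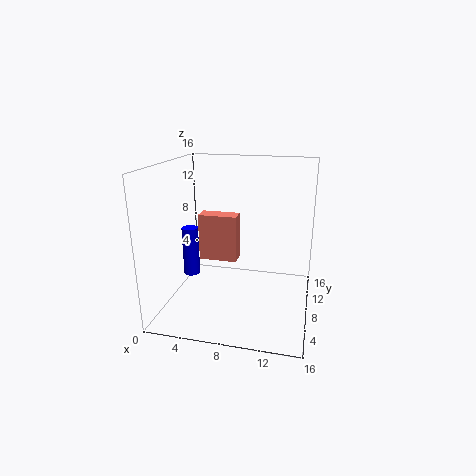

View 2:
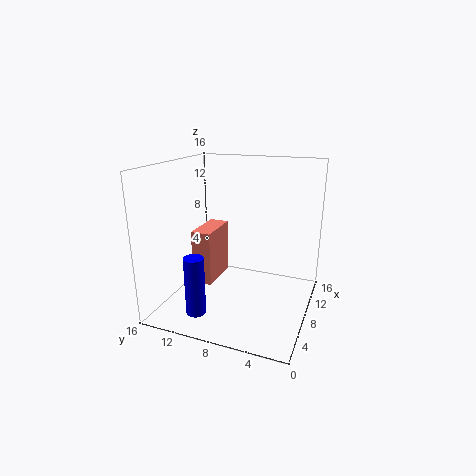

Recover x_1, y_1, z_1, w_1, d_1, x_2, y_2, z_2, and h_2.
x_1 = 3
y_1 = 9
z_1 = 4.5
w_1 = 4.5
d_1 = 2
x_2 = 1.5
y_2 = 10
z_2 = 2
h_2 = 6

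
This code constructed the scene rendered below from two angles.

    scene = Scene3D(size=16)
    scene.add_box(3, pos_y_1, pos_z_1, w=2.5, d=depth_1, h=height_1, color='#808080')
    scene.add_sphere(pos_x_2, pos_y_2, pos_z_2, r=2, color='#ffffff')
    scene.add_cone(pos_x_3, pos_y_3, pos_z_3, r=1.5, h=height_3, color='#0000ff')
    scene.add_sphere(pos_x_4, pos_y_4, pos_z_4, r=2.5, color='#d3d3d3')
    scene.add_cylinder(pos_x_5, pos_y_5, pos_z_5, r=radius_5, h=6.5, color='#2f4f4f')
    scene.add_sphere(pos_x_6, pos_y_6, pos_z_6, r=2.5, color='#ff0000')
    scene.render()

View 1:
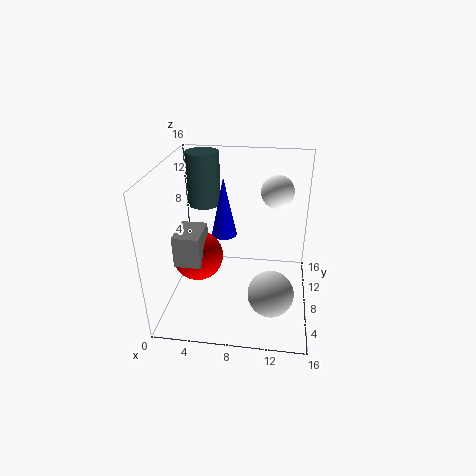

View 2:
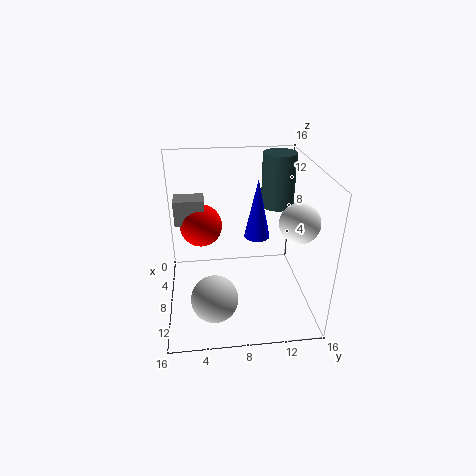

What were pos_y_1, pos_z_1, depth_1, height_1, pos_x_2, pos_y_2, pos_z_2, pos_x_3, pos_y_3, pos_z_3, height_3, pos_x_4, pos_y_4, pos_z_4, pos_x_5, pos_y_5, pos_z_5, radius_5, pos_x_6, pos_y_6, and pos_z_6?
pos_y_1 = 1
pos_z_1 = 8.5
depth_1 = 3.5
height_1 = 3
pos_x_2 = 12
pos_y_2 = 13.5
pos_z_2 = 11.5
pos_x_3 = 6
pos_y_3 = 10.5
pos_z_3 = 7
height_3 = 7
pos_x_4 = 12
pos_y_4 = 5
pos_z_4 = 3
pos_x_5 = 3
pos_y_5 = 13.5
pos_z_5 = 9.5
radius_5 = 2
pos_x_6 = 4.5
pos_y_6 = 4
pos_z_6 = 8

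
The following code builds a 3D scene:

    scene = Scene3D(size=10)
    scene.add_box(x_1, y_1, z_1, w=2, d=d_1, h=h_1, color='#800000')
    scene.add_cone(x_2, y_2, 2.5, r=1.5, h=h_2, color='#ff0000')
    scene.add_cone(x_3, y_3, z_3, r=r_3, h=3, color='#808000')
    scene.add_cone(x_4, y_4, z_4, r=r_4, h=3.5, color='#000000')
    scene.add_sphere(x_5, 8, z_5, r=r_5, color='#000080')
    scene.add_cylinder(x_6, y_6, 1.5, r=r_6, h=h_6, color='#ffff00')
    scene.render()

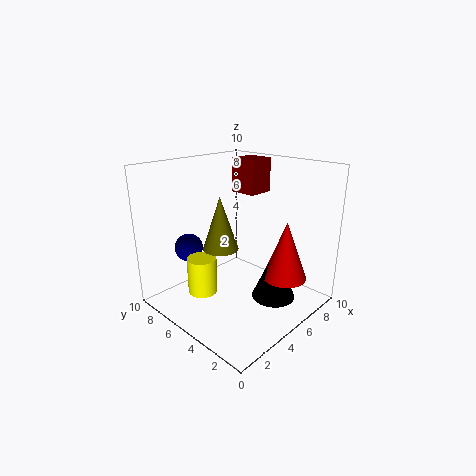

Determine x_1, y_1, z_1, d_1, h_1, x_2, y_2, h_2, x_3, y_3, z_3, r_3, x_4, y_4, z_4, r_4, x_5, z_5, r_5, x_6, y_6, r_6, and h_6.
x_1 = 7, y_1 = 5.5, z_1 = 7.5, d_1 = 2, h_1 = 2.5, x_2 = 6.5, y_2 = 2, h_2 = 4, x_3 = 1.5, y_3 = 3, z_3 = 6, r_3 = 1, x_4 = 6, y_4 = 2.5, z_4 = 1, r_4 = 1.5, x_5 = 3, z_5 = 4, r_5 = 1, x_6 = 2.5, y_6 = 6, r_6 = 1, h_6 = 2.5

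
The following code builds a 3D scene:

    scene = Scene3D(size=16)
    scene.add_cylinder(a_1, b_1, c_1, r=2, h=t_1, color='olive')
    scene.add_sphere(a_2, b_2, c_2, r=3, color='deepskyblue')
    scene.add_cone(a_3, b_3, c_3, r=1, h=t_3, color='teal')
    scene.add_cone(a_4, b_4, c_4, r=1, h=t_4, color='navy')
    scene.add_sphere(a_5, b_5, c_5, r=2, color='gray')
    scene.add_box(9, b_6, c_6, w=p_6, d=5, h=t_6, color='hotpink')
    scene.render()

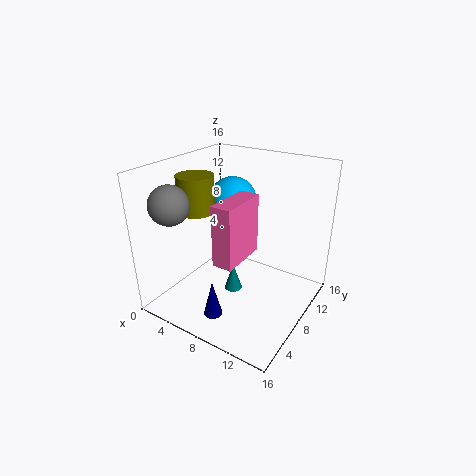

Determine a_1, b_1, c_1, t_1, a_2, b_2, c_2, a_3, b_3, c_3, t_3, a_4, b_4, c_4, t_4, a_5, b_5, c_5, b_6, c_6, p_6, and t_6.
a_1 = 4, b_1 = 6, c_1 = 11, t_1 = 4, a_2 = 4, b_2 = 13, c_2 = 10, a_3 = 8, b_3 = 7, c_3 = 2, t_3 = 3, a_4 = 8, b_4 = 3, c_4 = 1, t_4 = 4, a_5 = 4, b_5 = 2, c_5 = 13, b_6 = 2, c_6 = 8, p_6 = 2, t_6 = 6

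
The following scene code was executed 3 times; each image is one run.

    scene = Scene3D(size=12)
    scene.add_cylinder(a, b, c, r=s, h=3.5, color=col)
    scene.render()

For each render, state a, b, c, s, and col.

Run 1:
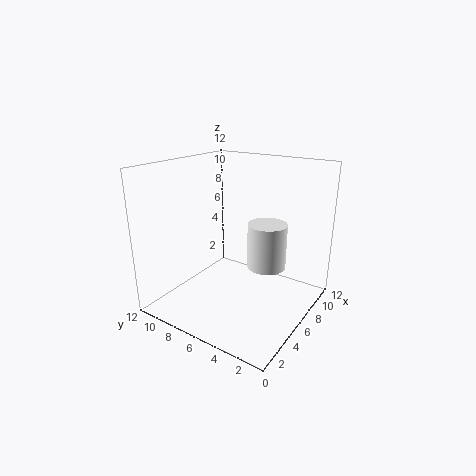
a = 5.5; b = 3; c = 4.5; s = 1.5; col = 'white'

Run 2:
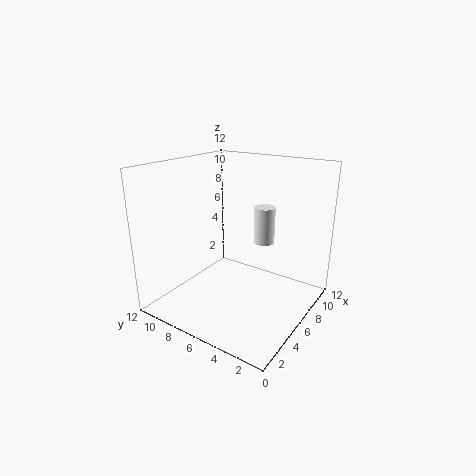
a = 10.5; b = 6; c = 4; s = 1; col = 'white'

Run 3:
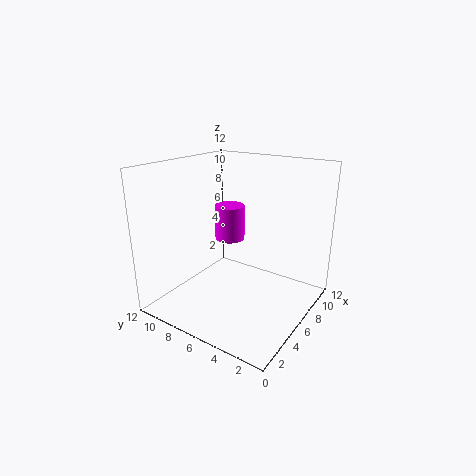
a = 10.5; b = 10; c = 3.5; s = 1.5; col = 'magenta'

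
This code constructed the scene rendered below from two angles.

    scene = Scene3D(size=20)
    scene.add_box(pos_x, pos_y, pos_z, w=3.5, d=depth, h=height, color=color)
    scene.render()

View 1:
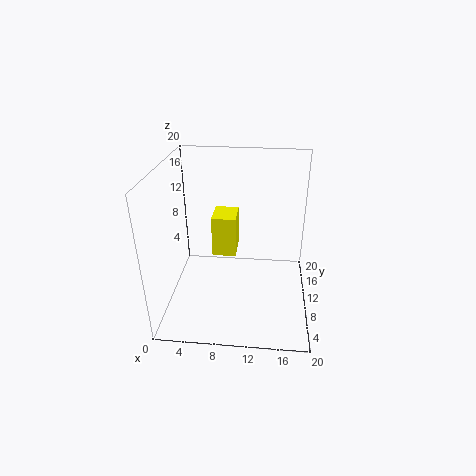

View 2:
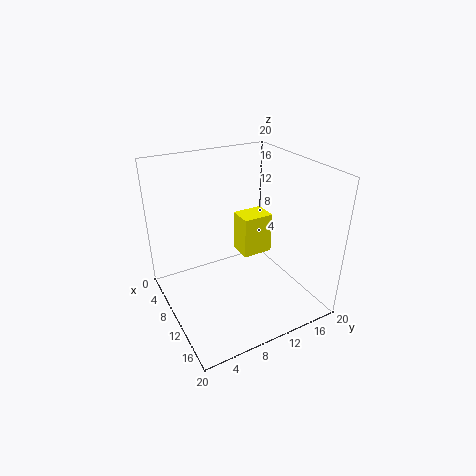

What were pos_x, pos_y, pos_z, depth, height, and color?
pos_x = 6; pos_y = 11.5; pos_z = 6; depth = 4.5; height = 6; color = 'yellow'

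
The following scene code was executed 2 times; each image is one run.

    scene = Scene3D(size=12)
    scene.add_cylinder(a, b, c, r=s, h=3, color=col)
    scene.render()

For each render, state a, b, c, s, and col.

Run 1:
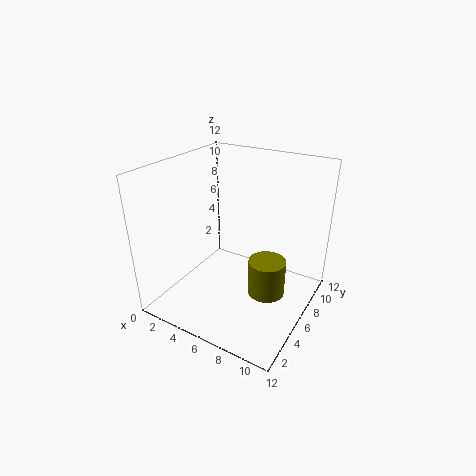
a = 9
b = 5.5
c = 2
s = 1.5
col = 'olive'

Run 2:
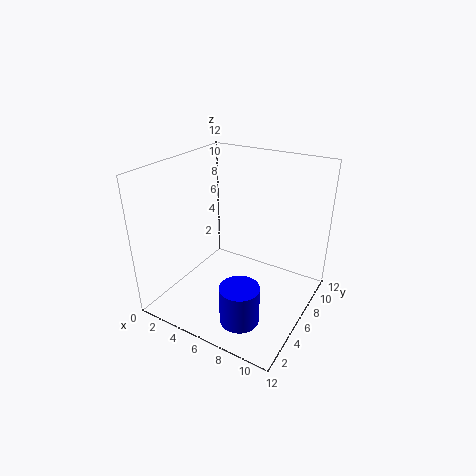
a = 8.5
b = 2
c = 1.5
s = 1.5
col = 'blue'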